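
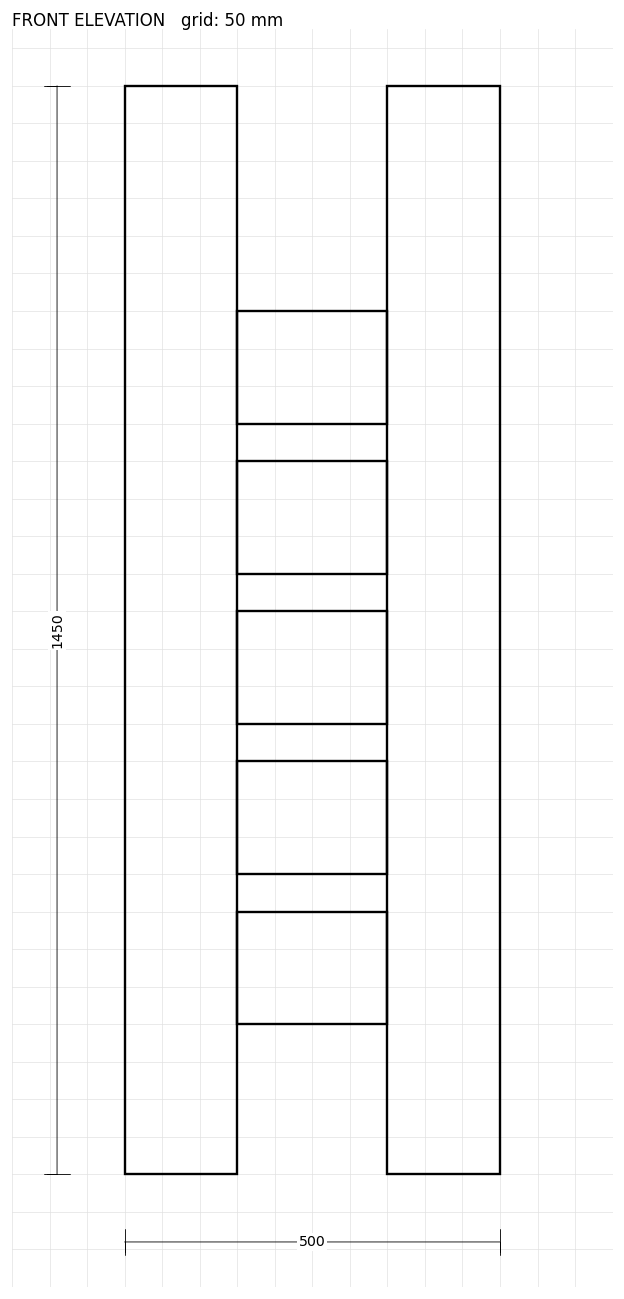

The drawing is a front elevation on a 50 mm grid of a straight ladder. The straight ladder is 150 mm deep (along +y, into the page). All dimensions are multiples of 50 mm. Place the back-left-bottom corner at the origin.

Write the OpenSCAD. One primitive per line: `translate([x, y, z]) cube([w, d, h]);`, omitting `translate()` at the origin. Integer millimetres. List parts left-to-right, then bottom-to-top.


cube([150, 150, 1450]);
translate([150, 0, 200]) cube([200, 150, 150]);
translate([150, 0, 400]) cube([200, 150, 150]);
translate([150, 0, 600]) cube([200, 150, 150]);
translate([150, 0, 800]) cube([200, 150, 150]);
translate([150, 0, 1000]) cube([200, 150, 150]);
translate([350, 0, 0]) cube([150, 150, 1450]);


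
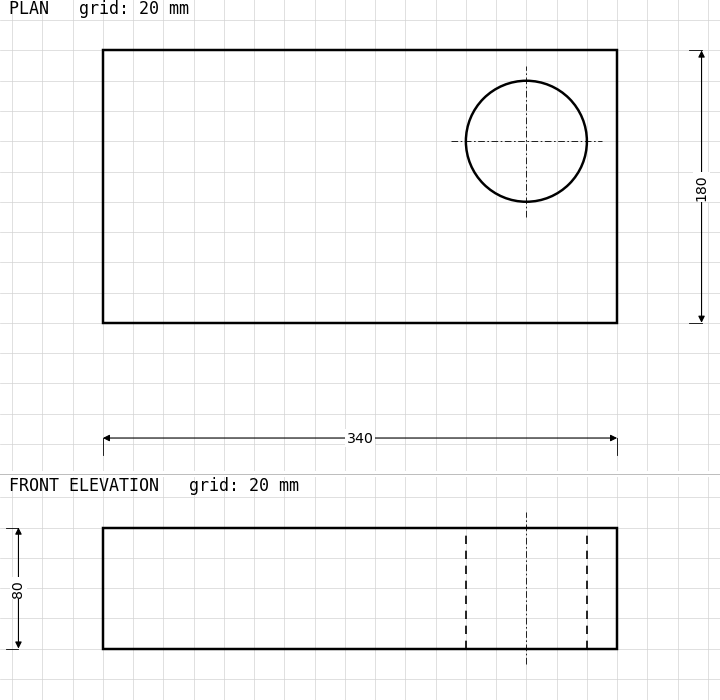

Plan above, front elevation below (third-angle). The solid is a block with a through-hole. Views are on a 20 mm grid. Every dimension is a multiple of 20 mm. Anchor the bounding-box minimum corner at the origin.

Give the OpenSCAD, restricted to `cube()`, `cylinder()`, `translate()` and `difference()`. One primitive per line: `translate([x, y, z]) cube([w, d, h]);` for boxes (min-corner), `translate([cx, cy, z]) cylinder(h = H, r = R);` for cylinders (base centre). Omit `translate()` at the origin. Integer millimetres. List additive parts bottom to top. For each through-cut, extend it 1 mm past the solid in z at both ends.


difference() {
  cube([340, 180, 80]);
  translate([280, 120, -1]) cylinder(h = 82, r = 40);
}


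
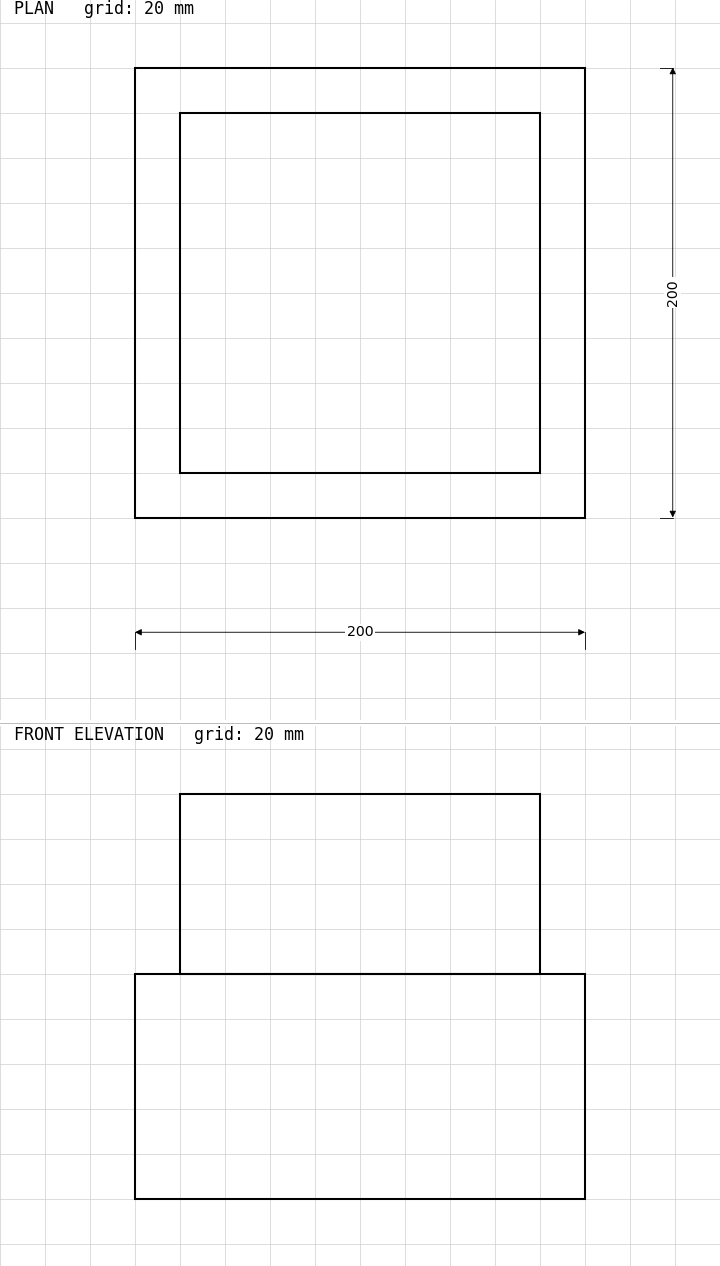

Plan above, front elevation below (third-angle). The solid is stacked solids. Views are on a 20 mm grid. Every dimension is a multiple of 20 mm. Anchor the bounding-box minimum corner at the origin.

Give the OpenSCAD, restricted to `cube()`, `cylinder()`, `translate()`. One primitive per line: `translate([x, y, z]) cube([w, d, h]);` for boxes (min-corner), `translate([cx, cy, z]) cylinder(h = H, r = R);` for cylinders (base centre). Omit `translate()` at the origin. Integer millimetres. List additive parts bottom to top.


cube([200, 200, 100]);
translate([20, 20, 100]) cube([160, 160, 80]);


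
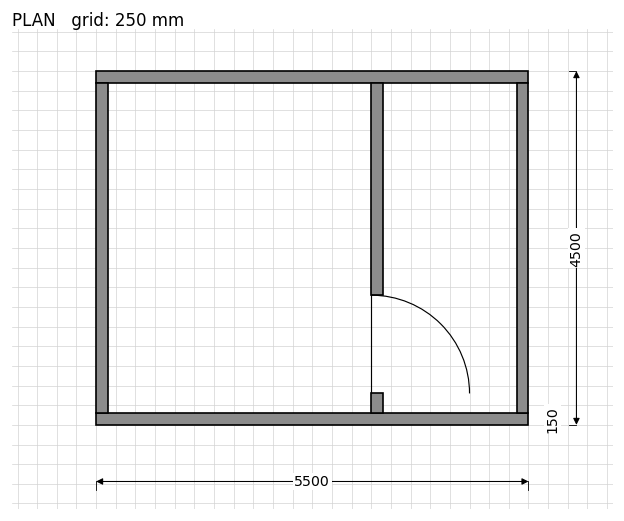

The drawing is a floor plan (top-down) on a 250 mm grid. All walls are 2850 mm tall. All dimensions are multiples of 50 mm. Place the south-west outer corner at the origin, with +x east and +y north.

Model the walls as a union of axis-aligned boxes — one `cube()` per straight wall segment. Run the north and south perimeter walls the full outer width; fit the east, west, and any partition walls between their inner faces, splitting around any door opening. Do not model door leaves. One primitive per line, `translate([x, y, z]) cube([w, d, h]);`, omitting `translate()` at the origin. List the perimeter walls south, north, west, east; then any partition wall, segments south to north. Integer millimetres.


cube([5500, 150, 2850]);
translate([0, 4350, 0]) cube([5500, 150, 2850]);
translate([0, 150, 0]) cube([150, 4200, 2850]);
translate([5350, 150, 0]) cube([150, 4200, 2850]);
translate([3500, 150, 0]) cube([150, 250, 2850]);
translate([3500, 1650, 0]) cube([150, 2700, 2850]);


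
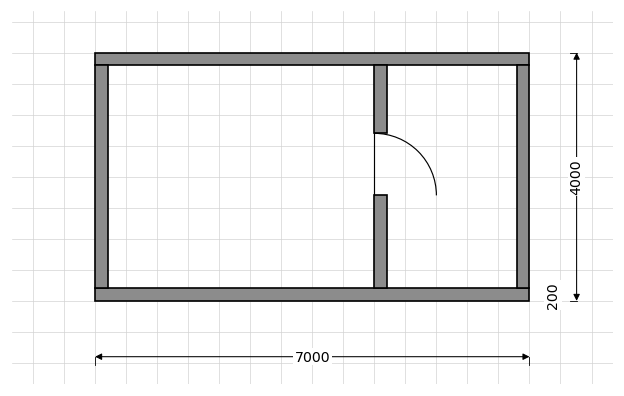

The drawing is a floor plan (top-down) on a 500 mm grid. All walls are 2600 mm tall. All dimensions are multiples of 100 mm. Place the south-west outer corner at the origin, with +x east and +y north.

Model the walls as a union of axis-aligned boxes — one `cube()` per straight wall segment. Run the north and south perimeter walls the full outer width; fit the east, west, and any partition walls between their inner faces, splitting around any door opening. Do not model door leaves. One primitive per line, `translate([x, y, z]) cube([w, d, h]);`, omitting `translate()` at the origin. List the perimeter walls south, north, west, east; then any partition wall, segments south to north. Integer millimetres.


cube([7000, 200, 2600]);
translate([0, 3800, 0]) cube([7000, 200, 2600]);
translate([0, 200, 0]) cube([200, 3600, 2600]);
translate([6800, 200, 0]) cube([200, 3600, 2600]);
translate([4500, 200, 0]) cube([200, 1500, 2600]);
translate([4500, 2700, 0]) cube([200, 1100, 2600]);


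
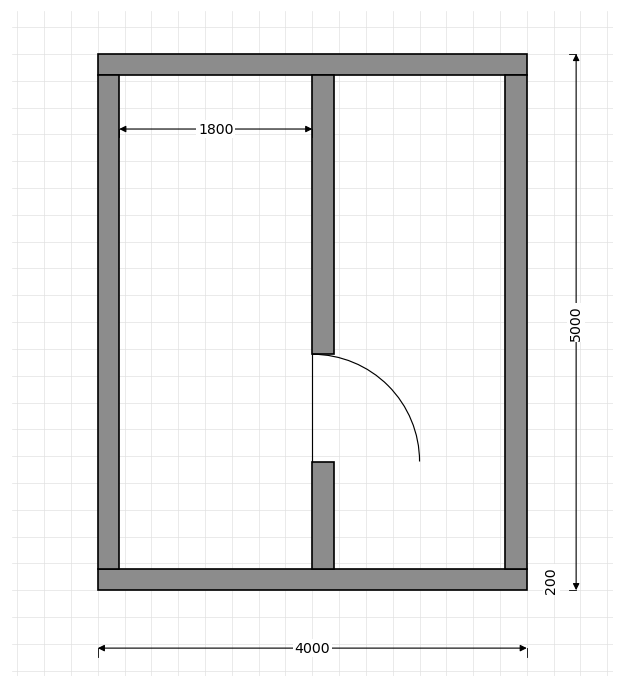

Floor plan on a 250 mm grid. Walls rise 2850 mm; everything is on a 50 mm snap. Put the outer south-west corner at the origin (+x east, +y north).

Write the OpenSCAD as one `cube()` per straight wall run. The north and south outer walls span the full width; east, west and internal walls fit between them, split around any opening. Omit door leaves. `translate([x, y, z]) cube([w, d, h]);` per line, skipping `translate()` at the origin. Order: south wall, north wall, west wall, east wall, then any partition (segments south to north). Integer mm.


cube([4000, 200, 2850]);
translate([0, 4800, 0]) cube([4000, 200, 2850]);
translate([0, 200, 0]) cube([200, 4600, 2850]);
translate([3800, 200, 0]) cube([200, 4600, 2850]);
translate([2000, 200, 0]) cube([200, 1000, 2850]);
translate([2000, 2200, 0]) cube([200, 2600, 2850]);


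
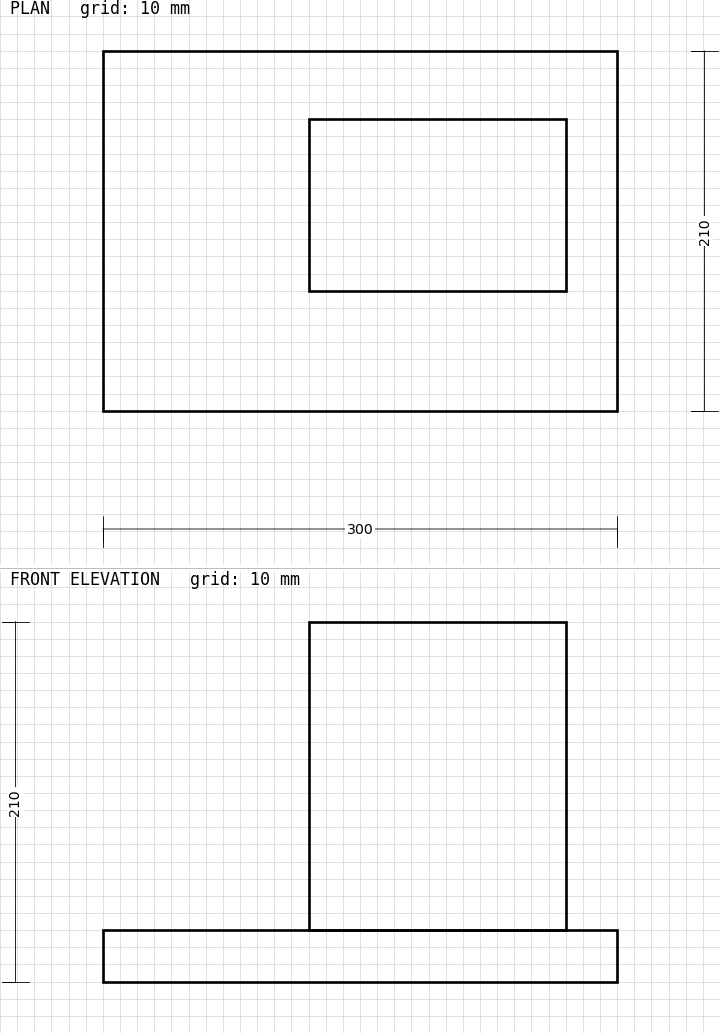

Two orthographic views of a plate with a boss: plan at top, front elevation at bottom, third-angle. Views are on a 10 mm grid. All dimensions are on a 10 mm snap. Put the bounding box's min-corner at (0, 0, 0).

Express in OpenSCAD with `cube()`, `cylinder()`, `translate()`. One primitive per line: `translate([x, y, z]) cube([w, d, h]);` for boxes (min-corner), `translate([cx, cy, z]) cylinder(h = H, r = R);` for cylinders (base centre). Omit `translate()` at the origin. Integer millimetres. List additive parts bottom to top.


cube([300, 210, 30]);
translate([120, 70, 30]) cube([150, 100, 180]);


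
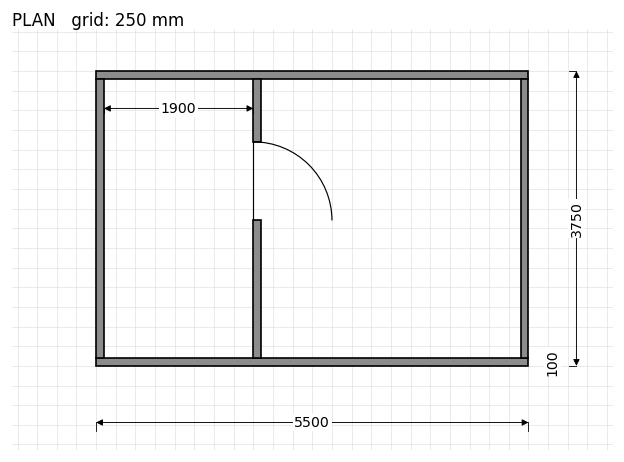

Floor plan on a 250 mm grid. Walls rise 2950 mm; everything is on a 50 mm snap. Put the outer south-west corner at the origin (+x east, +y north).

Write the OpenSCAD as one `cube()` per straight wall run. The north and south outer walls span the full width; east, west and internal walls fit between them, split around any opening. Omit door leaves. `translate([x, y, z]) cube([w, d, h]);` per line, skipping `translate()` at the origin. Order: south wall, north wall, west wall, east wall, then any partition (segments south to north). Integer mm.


cube([5500, 100, 2950]);
translate([0, 3650, 0]) cube([5500, 100, 2950]);
translate([0, 100, 0]) cube([100, 3550, 2950]);
translate([5400, 100, 0]) cube([100, 3550, 2950]);
translate([2000, 100, 0]) cube([100, 1750, 2950]);
translate([2000, 2850, 0]) cube([100, 800, 2950]);


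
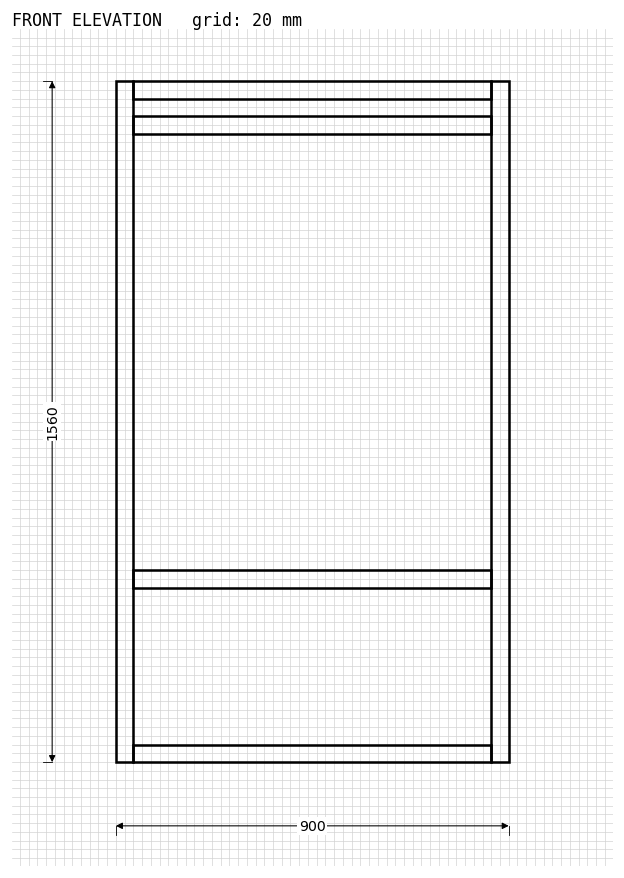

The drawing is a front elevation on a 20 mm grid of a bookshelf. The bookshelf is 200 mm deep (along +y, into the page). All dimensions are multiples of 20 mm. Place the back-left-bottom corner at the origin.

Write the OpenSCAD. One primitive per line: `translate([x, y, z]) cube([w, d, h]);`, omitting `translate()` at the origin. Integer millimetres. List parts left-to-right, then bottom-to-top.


cube([40, 200, 1560]);
translate([40, 0, 0]) cube([820, 200, 40]);
translate([40, 0, 400]) cube([820, 200, 40]);
translate([40, 0, 1440]) cube([820, 200, 40]);
translate([40, 0, 1520]) cube([820, 200, 40]);
translate([860, 0, 0]) cube([40, 200, 1560]);


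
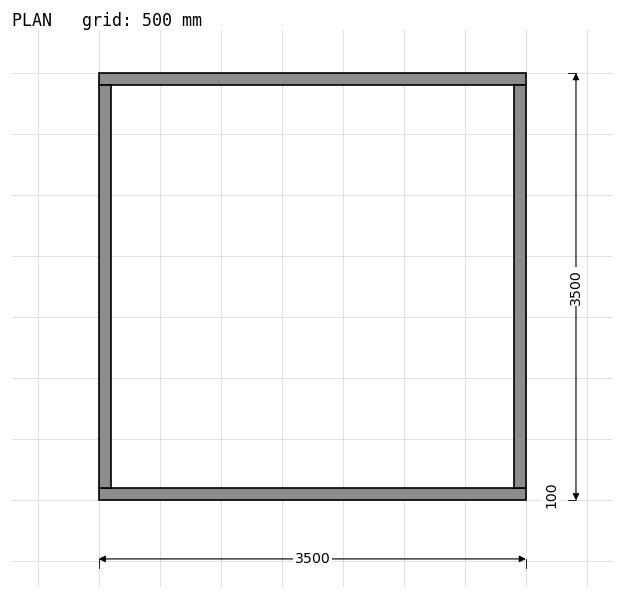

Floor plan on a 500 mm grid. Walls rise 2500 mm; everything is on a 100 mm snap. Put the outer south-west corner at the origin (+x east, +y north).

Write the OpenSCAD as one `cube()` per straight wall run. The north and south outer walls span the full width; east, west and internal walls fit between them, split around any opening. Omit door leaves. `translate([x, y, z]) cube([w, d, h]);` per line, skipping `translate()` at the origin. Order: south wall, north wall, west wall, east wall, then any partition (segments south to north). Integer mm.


cube([3500, 100, 2500]);
translate([0, 3400, 0]) cube([3500, 100, 2500]);
translate([0, 100, 0]) cube([100, 3300, 2500]);
translate([3400, 100, 0]) cube([100, 3300, 2500]);


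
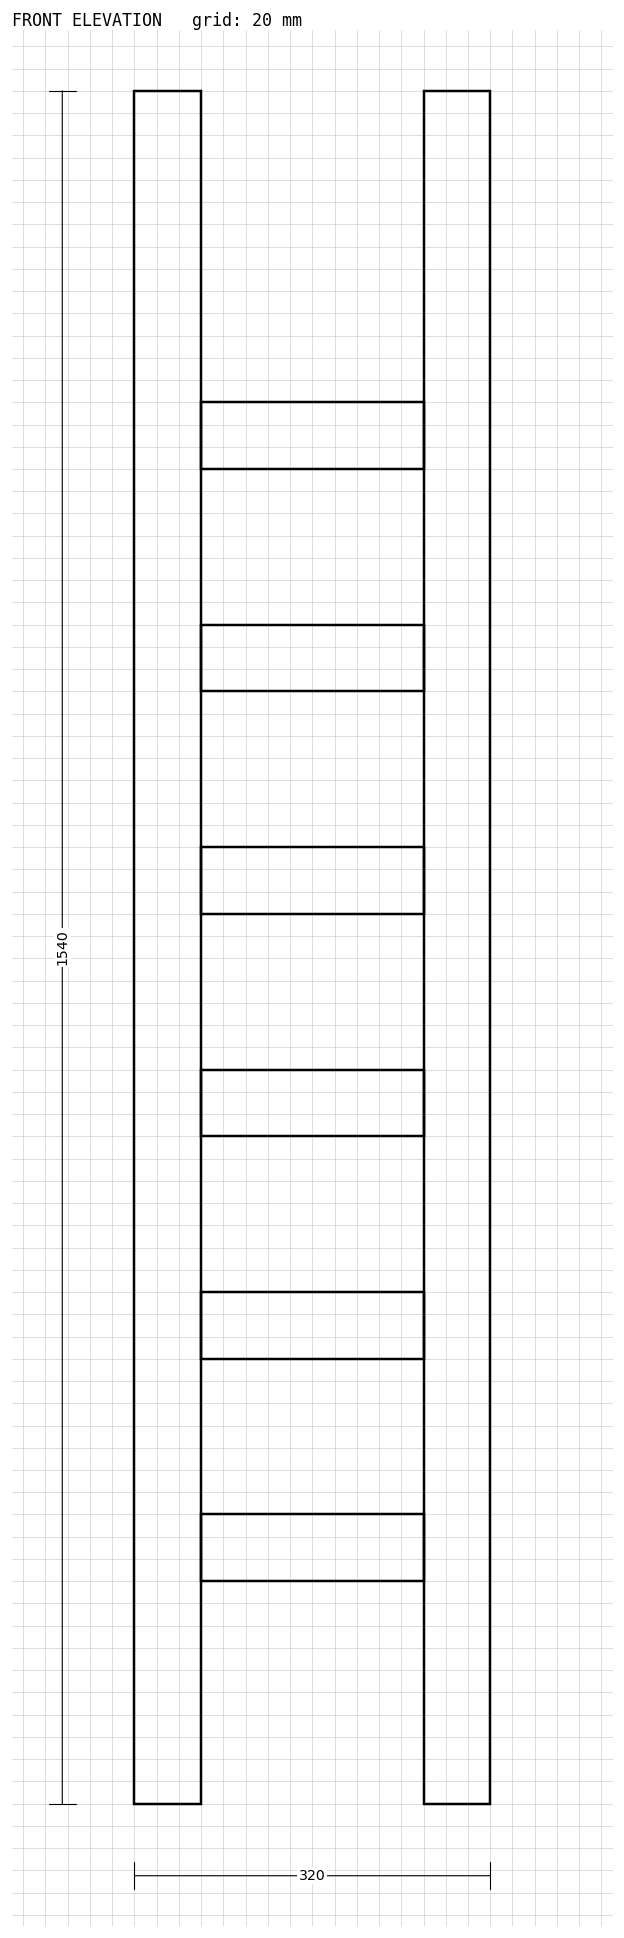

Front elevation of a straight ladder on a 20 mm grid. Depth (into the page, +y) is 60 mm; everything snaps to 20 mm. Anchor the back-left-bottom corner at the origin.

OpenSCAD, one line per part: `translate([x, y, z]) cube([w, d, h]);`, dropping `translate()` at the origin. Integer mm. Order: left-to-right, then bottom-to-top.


cube([60, 60, 1540]);
translate([60, 0, 200]) cube([200, 60, 60]);
translate([60, 0, 400]) cube([200, 60, 60]);
translate([60, 0, 600]) cube([200, 60, 60]);
translate([60, 0, 800]) cube([200, 60, 60]);
translate([60, 0, 1000]) cube([200, 60, 60]);
translate([60, 0, 1200]) cube([200, 60, 60]);
translate([260, 0, 0]) cube([60, 60, 1540]);


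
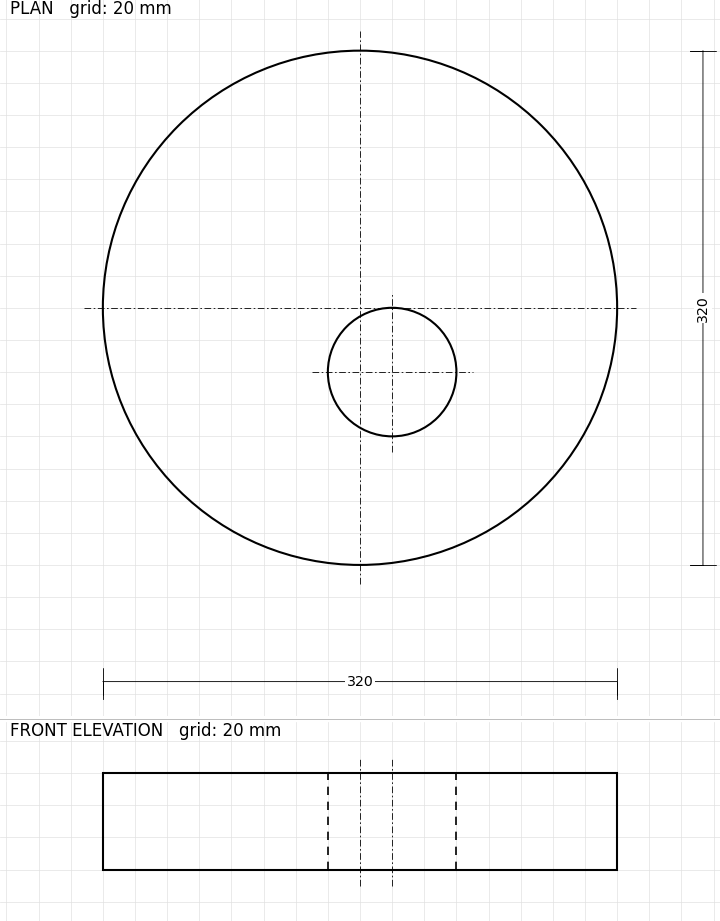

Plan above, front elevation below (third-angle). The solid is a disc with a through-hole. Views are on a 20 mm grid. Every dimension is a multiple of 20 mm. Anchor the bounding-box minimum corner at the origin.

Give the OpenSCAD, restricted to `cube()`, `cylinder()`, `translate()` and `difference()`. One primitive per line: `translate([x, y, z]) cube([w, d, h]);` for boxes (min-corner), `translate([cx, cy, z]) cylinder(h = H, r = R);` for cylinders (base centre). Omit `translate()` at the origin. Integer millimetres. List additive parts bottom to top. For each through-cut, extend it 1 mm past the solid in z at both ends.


difference() {
  translate([160, 160, 0]) cylinder(h = 60, r = 160);
  translate([180, 120, -1]) cylinder(h = 62, r = 40);
}


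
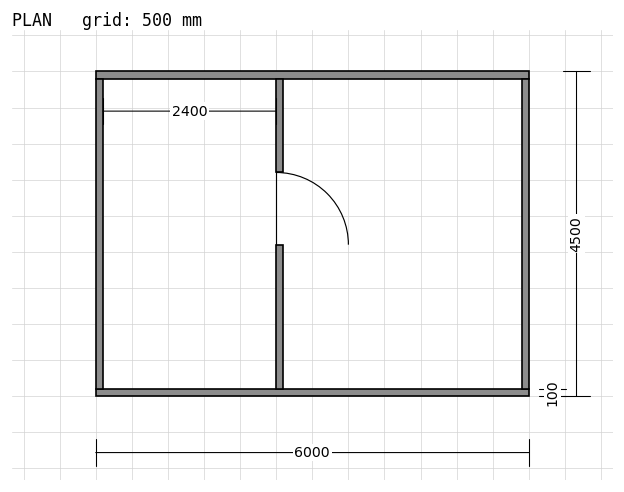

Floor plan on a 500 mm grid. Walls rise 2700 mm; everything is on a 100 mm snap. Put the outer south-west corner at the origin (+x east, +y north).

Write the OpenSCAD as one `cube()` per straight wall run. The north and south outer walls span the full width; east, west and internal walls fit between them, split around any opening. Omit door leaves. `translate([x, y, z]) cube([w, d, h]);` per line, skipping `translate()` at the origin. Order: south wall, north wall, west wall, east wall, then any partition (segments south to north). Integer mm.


cube([6000, 100, 2700]);
translate([0, 4400, 0]) cube([6000, 100, 2700]);
translate([0, 100, 0]) cube([100, 4300, 2700]);
translate([5900, 100, 0]) cube([100, 4300, 2700]);
translate([2500, 100, 0]) cube([100, 2000, 2700]);
translate([2500, 3100, 0]) cube([100, 1300, 2700]);


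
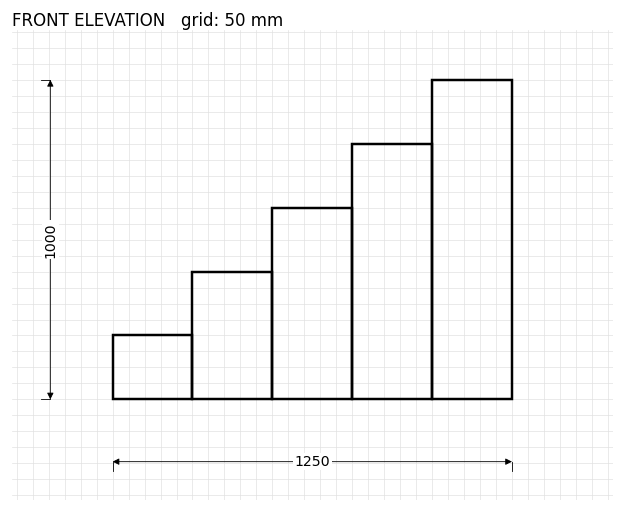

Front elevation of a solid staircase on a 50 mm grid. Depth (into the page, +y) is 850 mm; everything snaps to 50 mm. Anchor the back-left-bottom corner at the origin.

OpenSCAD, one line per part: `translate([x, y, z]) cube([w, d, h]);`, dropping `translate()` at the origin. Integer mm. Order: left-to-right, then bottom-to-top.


cube([250, 850, 200]);
translate([250, 0, 0]) cube([250, 850, 400]);
translate([500, 0, 0]) cube([250, 850, 600]);
translate([750, 0, 0]) cube([250, 850, 800]);
translate([1000, 0, 0]) cube([250, 850, 1000]);


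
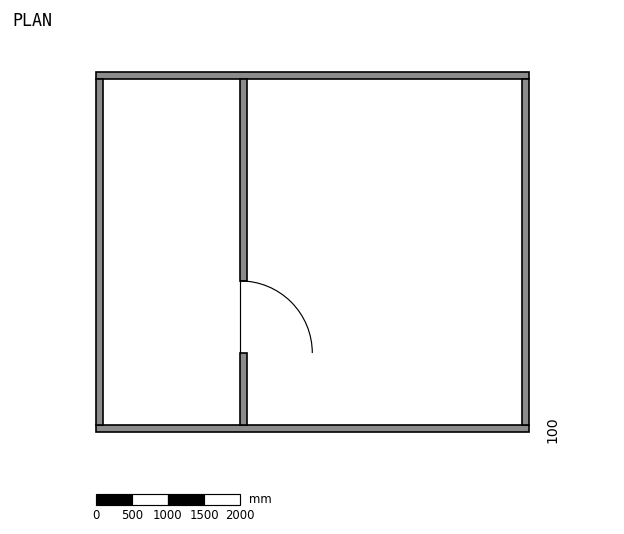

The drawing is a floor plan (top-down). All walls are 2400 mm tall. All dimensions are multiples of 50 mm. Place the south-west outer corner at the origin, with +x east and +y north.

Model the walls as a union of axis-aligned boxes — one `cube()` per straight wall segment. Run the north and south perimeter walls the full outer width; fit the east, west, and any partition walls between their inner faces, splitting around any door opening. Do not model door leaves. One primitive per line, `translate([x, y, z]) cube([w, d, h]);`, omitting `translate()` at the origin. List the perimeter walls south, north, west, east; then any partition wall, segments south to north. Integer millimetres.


cube([6000, 100, 2400]);
translate([0, 4900, 0]) cube([6000, 100, 2400]);
translate([0, 100, 0]) cube([100, 4800, 2400]);
translate([5900, 100, 0]) cube([100, 4800, 2400]);
translate([2000, 100, 0]) cube([100, 1000, 2400]);
translate([2000, 2100, 0]) cube([100, 2800, 2400]);


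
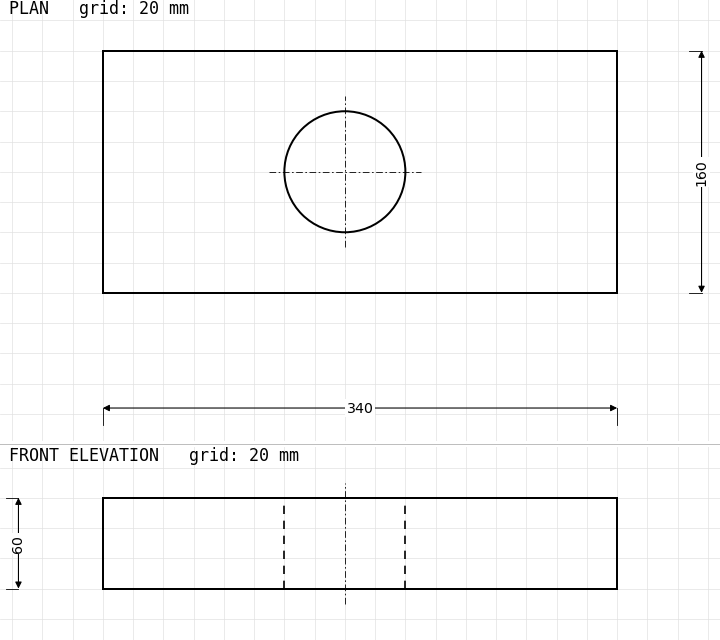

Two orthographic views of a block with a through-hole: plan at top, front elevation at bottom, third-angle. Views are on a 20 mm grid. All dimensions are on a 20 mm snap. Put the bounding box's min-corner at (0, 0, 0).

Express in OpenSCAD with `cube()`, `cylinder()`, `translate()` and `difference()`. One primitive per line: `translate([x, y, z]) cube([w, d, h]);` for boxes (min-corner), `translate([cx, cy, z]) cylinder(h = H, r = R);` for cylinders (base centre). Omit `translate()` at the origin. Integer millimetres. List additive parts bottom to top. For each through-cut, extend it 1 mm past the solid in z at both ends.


difference() {
  cube([340, 160, 60]);
  translate([160, 80, -1]) cylinder(h = 62, r = 40);
}


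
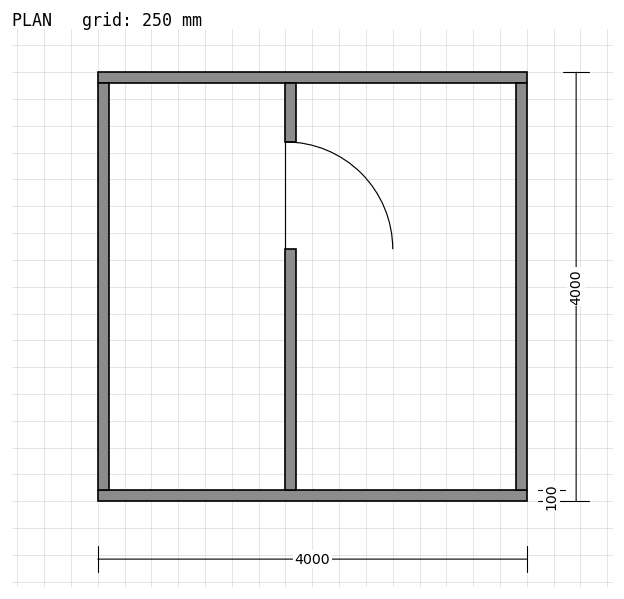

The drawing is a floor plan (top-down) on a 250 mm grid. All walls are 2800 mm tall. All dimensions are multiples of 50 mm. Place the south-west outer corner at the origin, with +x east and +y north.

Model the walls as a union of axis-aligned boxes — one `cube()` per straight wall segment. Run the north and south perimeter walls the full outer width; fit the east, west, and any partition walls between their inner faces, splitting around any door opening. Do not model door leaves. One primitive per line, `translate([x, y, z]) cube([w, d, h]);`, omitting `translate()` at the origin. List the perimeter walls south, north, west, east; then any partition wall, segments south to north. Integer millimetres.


cube([4000, 100, 2800]);
translate([0, 3900, 0]) cube([4000, 100, 2800]);
translate([0, 100, 0]) cube([100, 3800, 2800]);
translate([3900, 100, 0]) cube([100, 3800, 2800]);
translate([1750, 100, 0]) cube([100, 2250, 2800]);
translate([1750, 3350, 0]) cube([100, 550, 2800]);


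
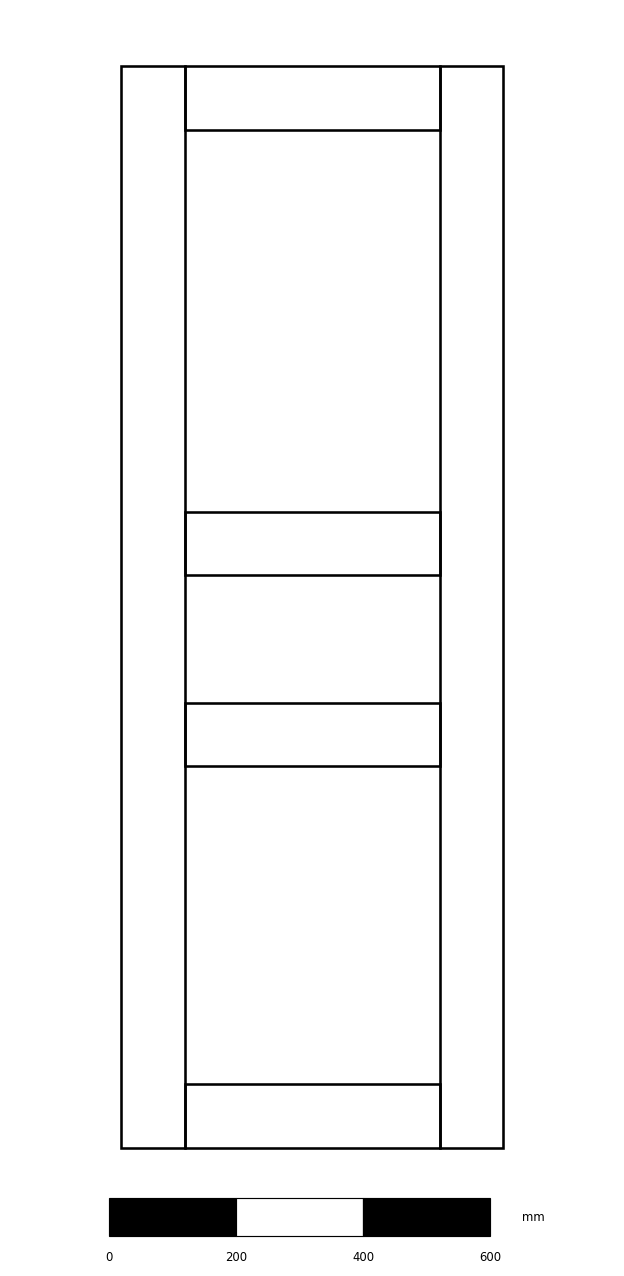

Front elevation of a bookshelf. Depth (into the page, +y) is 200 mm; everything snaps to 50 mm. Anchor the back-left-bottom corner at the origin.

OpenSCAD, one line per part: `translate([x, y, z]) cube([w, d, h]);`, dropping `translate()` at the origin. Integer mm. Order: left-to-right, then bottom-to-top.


cube([100, 200, 1700]);
translate([100, 0, 0]) cube([400, 200, 100]);
translate([100, 0, 600]) cube([400, 200, 100]);
translate([100, 0, 900]) cube([400, 200, 100]);
translate([100, 0, 1600]) cube([400, 200, 100]);
translate([500, 0, 0]) cube([100, 200, 1700]);


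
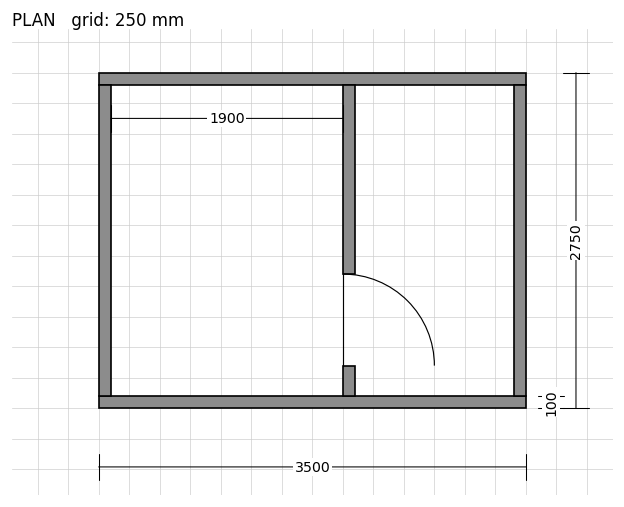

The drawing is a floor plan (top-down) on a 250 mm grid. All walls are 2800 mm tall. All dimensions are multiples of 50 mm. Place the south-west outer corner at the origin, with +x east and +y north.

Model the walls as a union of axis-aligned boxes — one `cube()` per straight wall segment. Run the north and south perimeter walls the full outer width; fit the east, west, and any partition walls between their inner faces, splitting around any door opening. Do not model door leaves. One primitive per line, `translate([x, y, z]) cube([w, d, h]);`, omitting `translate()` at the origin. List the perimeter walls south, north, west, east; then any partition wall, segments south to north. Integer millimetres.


cube([3500, 100, 2800]);
translate([0, 2650, 0]) cube([3500, 100, 2800]);
translate([0, 100, 0]) cube([100, 2550, 2800]);
translate([3400, 100, 0]) cube([100, 2550, 2800]);
translate([2000, 100, 0]) cube([100, 250, 2800]);
translate([2000, 1100, 0]) cube([100, 1550, 2800]);


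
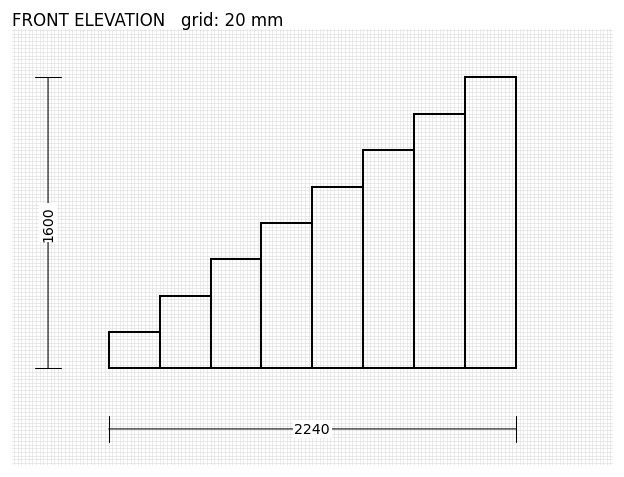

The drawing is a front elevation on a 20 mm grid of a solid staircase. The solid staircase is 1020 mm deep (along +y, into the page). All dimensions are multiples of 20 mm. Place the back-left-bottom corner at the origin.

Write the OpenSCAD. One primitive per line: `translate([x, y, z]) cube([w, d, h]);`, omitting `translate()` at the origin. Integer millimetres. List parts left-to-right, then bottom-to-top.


cube([280, 1020, 200]);
translate([280, 0, 0]) cube([280, 1020, 400]);
translate([560, 0, 0]) cube([280, 1020, 600]);
translate([840, 0, 0]) cube([280, 1020, 800]);
translate([1120, 0, 0]) cube([280, 1020, 1000]);
translate([1400, 0, 0]) cube([280, 1020, 1200]);
translate([1680, 0, 0]) cube([280, 1020, 1400]);
translate([1960, 0, 0]) cube([280, 1020, 1600]);


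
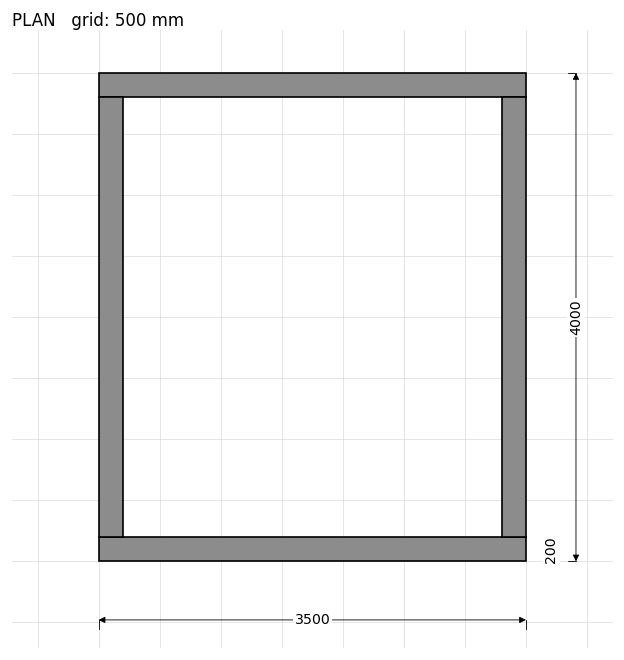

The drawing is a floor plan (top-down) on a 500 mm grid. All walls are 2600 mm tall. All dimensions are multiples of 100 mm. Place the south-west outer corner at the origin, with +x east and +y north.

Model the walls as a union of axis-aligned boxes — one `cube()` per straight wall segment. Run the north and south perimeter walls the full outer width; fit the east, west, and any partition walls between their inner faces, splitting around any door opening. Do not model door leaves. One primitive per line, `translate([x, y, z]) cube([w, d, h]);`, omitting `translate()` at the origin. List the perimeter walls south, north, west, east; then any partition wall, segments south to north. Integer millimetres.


cube([3500, 200, 2600]);
translate([0, 3800, 0]) cube([3500, 200, 2600]);
translate([0, 200, 0]) cube([200, 3600, 2600]);
translate([3300, 200, 0]) cube([200, 3600, 2600]);


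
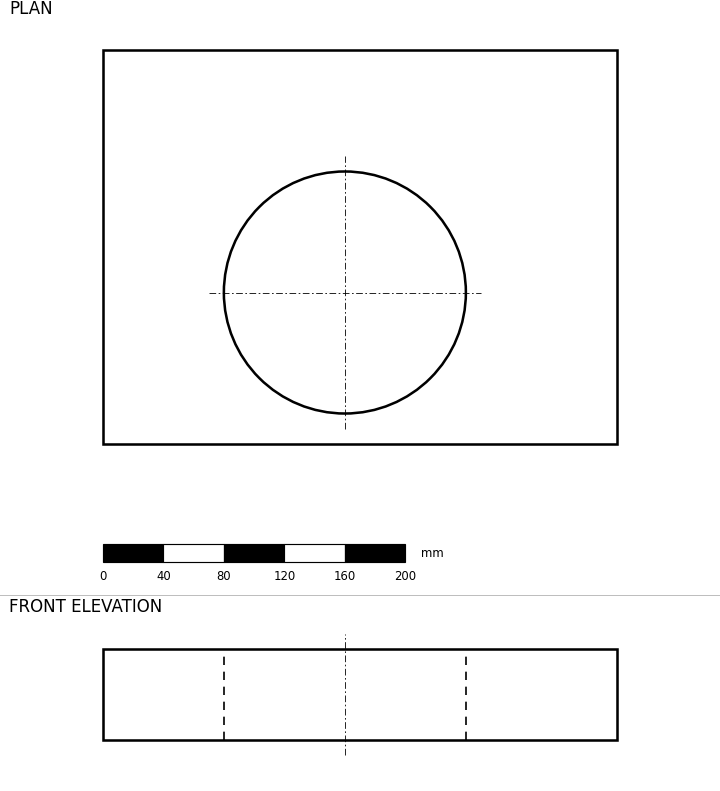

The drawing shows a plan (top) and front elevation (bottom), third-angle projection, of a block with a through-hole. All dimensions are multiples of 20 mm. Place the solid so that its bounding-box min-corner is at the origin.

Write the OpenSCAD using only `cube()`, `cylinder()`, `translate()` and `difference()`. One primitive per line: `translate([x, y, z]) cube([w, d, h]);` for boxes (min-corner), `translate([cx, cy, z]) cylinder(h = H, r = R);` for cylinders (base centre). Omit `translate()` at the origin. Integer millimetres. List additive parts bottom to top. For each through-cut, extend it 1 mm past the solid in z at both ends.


difference() {
  cube([340, 260, 60]);
  translate([160, 100, -1]) cylinder(h = 62, r = 80);
}


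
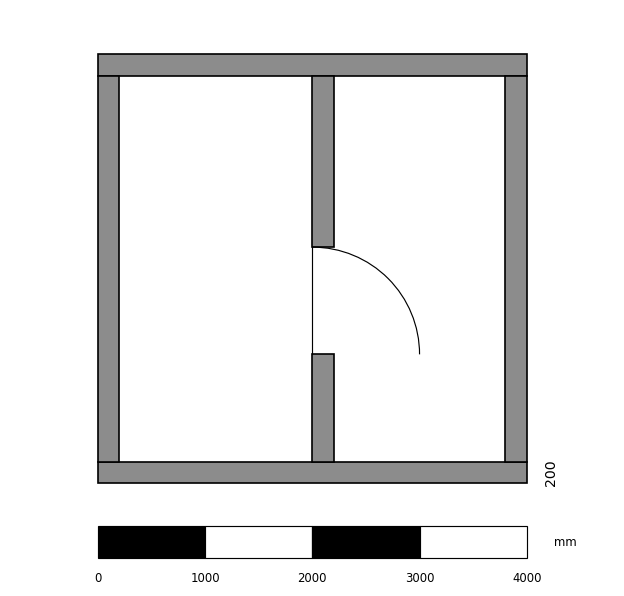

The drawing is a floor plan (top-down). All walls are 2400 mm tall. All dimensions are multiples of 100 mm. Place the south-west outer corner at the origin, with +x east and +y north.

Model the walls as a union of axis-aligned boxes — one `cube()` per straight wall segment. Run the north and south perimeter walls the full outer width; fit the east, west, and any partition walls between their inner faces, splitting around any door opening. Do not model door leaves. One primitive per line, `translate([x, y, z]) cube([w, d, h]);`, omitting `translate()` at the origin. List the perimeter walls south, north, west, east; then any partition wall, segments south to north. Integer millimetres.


cube([4000, 200, 2400]);
translate([0, 3800, 0]) cube([4000, 200, 2400]);
translate([0, 200, 0]) cube([200, 3600, 2400]);
translate([3800, 200, 0]) cube([200, 3600, 2400]);
translate([2000, 200, 0]) cube([200, 1000, 2400]);
translate([2000, 2200, 0]) cube([200, 1600, 2400]);


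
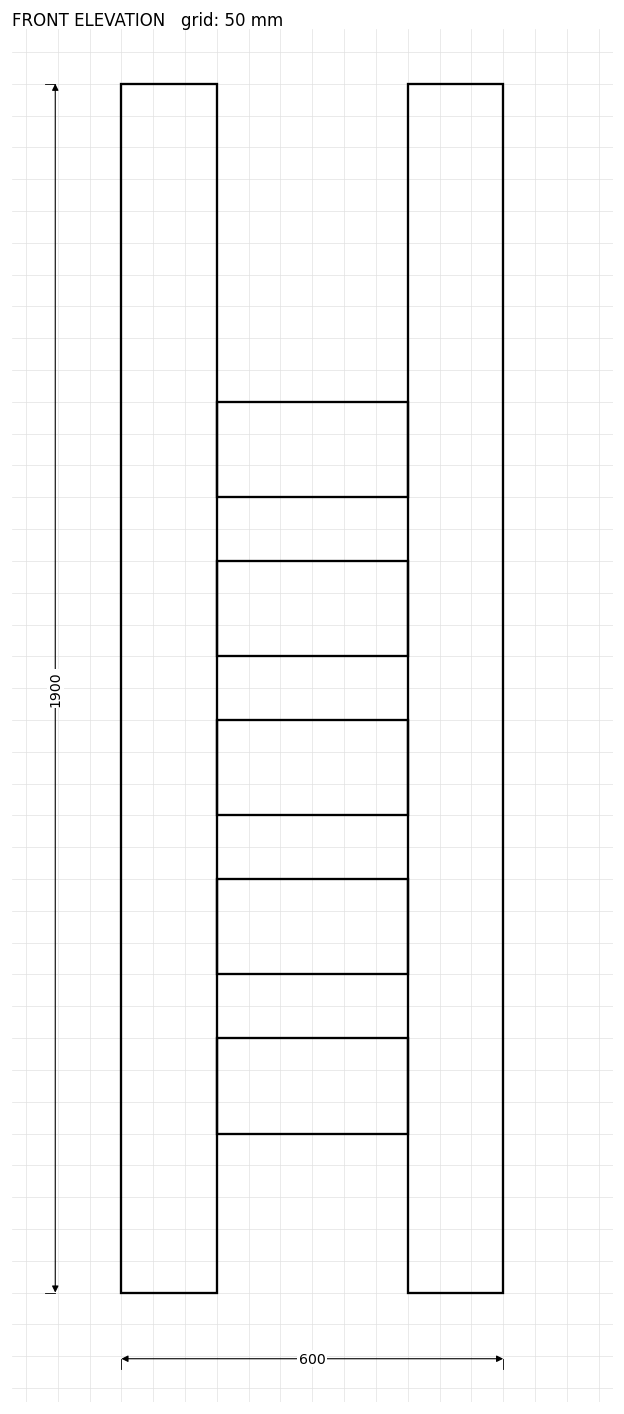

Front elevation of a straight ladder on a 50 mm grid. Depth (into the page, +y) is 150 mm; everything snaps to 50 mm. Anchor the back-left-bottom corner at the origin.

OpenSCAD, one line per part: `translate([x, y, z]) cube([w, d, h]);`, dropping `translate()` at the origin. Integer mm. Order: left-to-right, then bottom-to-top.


cube([150, 150, 1900]);
translate([150, 0, 250]) cube([300, 150, 150]);
translate([150, 0, 500]) cube([300, 150, 150]);
translate([150, 0, 750]) cube([300, 150, 150]);
translate([150, 0, 1000]) cube([300, 150, 150]);
translate([150, 0, 1250]) cube([300, 150, 150]);
translate([450, 0, 0]) cube([150, 150, 1900]);


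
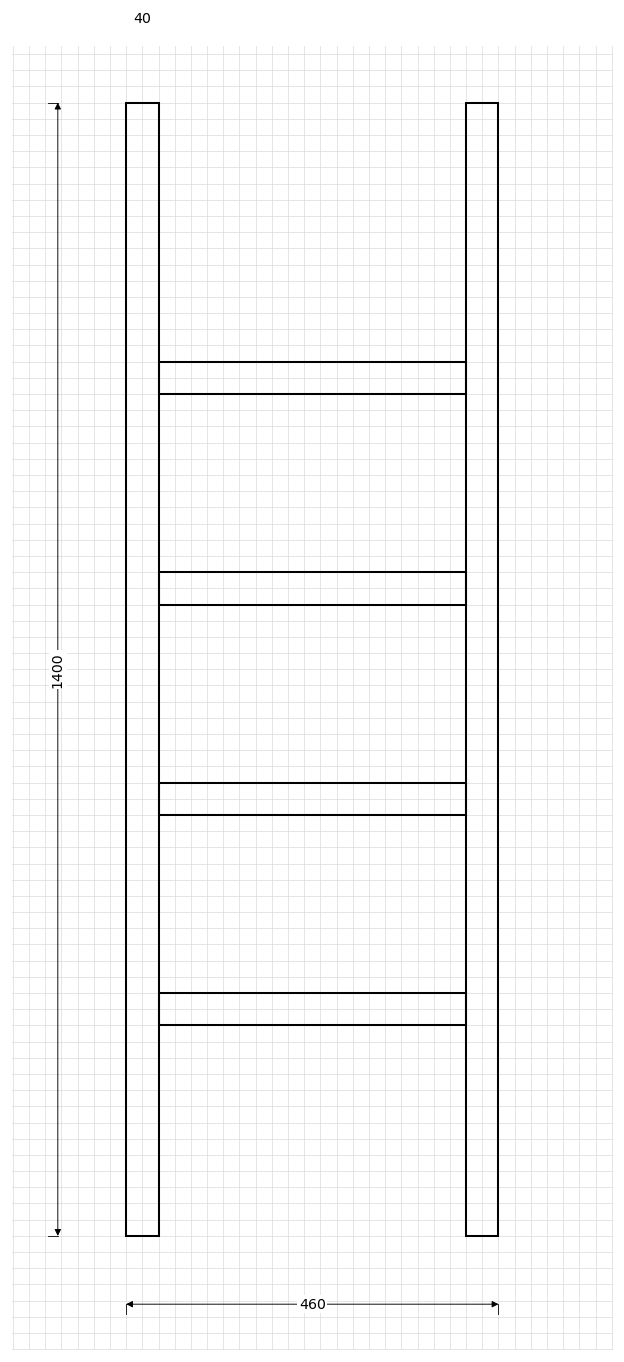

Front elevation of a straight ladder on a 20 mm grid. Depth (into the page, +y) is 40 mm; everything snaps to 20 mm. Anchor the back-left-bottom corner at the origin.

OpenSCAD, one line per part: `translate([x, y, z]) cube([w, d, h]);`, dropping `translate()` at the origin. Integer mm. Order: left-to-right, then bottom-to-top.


cube([40, 40, 1400]);
translate([40, 0, 260]) cube([380, 40, 40]);
translate([40, 0, 520]) cube([380, 40, 40]);
translate([40, 0, 780]) cube([380, 40, 40]);
translate([40, 0, 1040]) cube([380, 40, 40]);
translate([420, 0, 0]) cube([40, 40, 1400]);


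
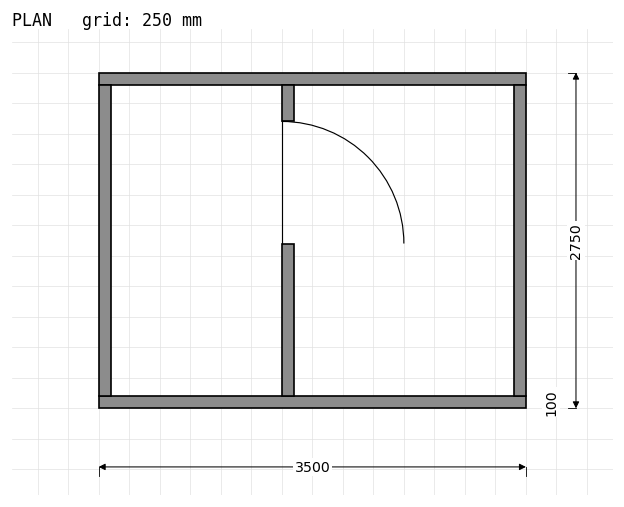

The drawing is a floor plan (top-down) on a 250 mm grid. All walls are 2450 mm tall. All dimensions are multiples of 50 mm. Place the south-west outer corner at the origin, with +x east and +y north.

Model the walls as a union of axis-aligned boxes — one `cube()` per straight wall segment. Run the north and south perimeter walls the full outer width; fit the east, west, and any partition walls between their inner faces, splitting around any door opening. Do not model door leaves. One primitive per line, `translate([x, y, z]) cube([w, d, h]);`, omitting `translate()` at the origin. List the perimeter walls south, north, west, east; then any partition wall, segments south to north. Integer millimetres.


cube([3500, 100, 2450]);
translate([0, 2650, 0]) cube([3500, 100, 2450]);
translate([0, 100, 0]) cube([100, 2550, 2450]);
translate([3400, 100, 0]) cube([100, 2550, 2450]);
translate([1500, 100, 0]) cube([100, 1250, 2450]);
translate([1500, 2350, 0]) cube([100, 300, 2450]);


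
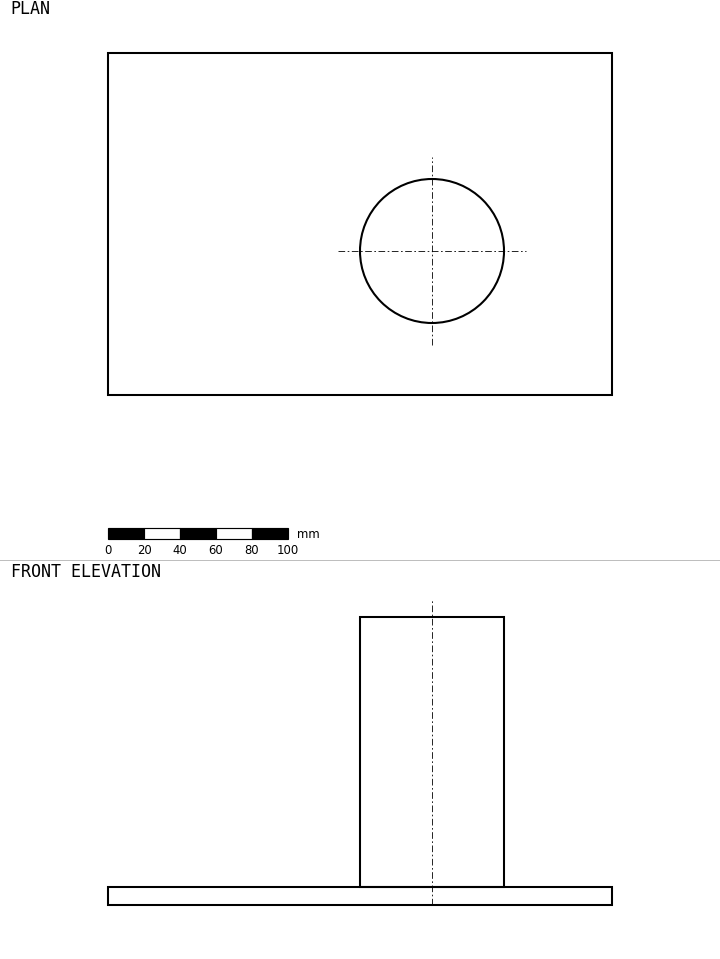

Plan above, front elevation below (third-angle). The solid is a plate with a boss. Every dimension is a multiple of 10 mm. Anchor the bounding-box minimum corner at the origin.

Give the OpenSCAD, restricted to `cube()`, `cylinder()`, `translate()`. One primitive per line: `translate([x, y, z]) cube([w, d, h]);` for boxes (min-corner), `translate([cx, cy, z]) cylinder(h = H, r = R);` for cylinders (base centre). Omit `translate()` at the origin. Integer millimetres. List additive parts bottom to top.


cube([280, 190, 10]);
translate([180, 80, 10]) cylinder(h = 150, r = 40);


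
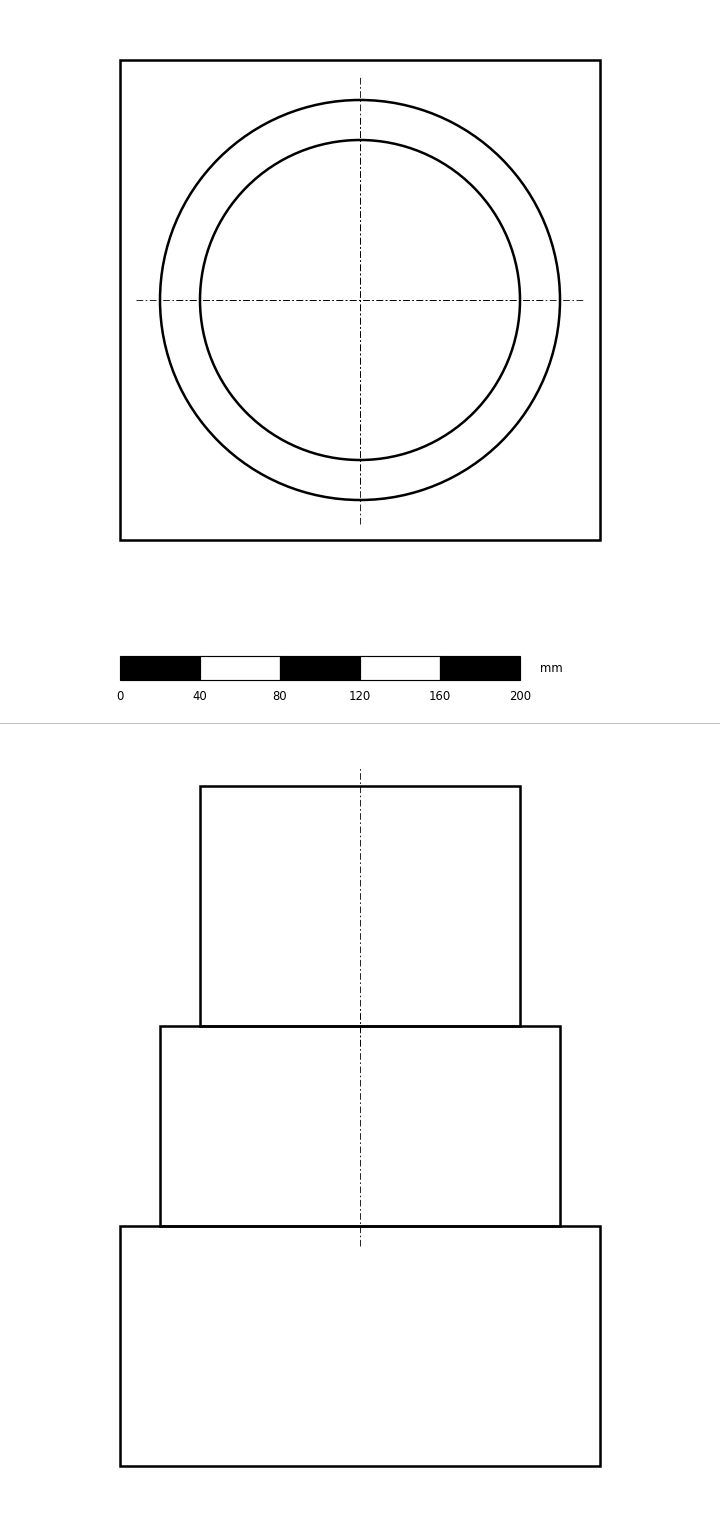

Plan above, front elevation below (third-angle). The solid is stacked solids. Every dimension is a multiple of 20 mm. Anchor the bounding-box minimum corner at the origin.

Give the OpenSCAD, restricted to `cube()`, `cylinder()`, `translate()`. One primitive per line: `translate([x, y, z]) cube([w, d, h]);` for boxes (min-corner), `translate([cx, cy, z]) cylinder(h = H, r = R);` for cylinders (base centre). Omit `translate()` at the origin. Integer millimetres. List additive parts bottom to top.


cube([240, 240, 120]);
translate([120, 120, 120]) cylinder(h = 100, r = 100);
translate([120, 120, 220]) cylinder(h = 120, r = 80);


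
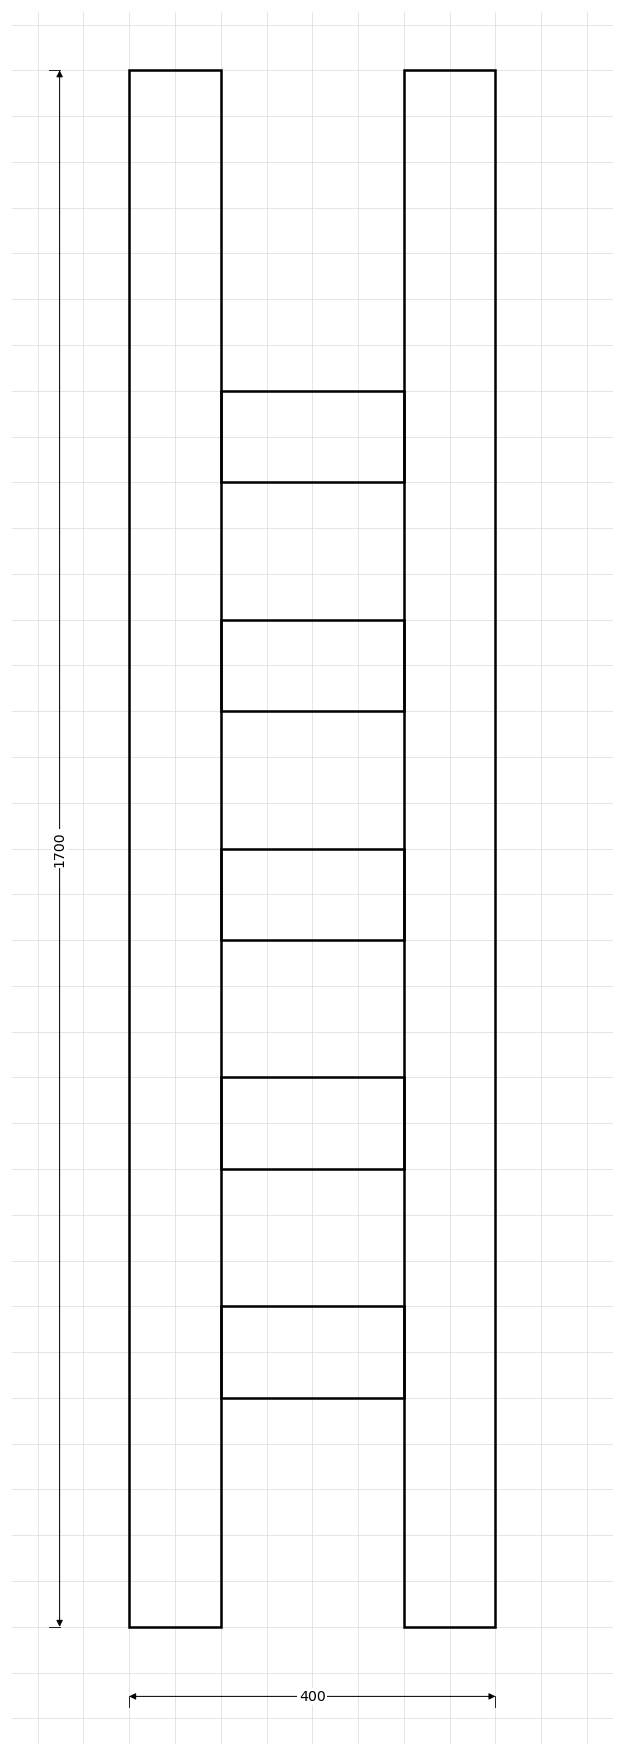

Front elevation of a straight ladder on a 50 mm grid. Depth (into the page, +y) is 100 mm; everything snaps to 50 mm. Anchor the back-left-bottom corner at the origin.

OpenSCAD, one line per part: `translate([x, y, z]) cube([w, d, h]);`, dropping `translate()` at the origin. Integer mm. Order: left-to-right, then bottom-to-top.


cube([100, 100, 1700]);
translate([100, 0, 250]) cube([200, 100, 100]);
translate([100, 0, 500]) cube([200, 100, 100]);
translate([100, 0, 750]) cube([200, 100, 100]);
translate([100, 0, 1000]) cube([200, 100, 100]);
translate([100, 0, 1250]) cube([200, 100, 100]);
translate([300, 0, 0]) cube([100, 100, 1700]);


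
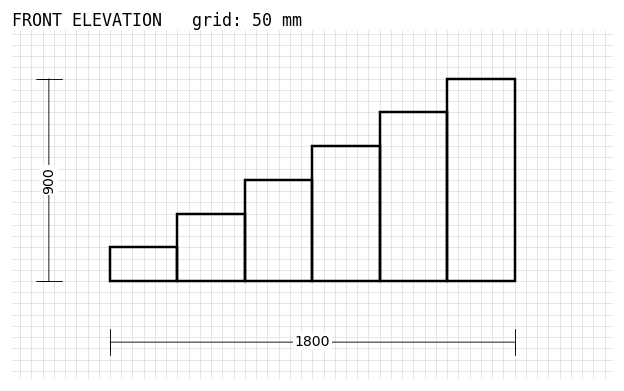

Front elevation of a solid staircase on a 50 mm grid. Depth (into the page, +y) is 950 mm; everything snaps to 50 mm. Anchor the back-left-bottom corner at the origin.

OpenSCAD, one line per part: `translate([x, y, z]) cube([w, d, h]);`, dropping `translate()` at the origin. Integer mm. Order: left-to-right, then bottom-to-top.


cube([300, 950, 150]);
translate([300, 0, 0]) cube([300, 950, 300]);
translate([600, 0, 0]) cube([300, 950, 450]);
translate([900, 0, 0]) cube([300, 950, 600]);
translate([1200, 0, 0]) cube([300, 950, 750]);
translate([1500, 0, 0]) cube([300, 950, 900]);


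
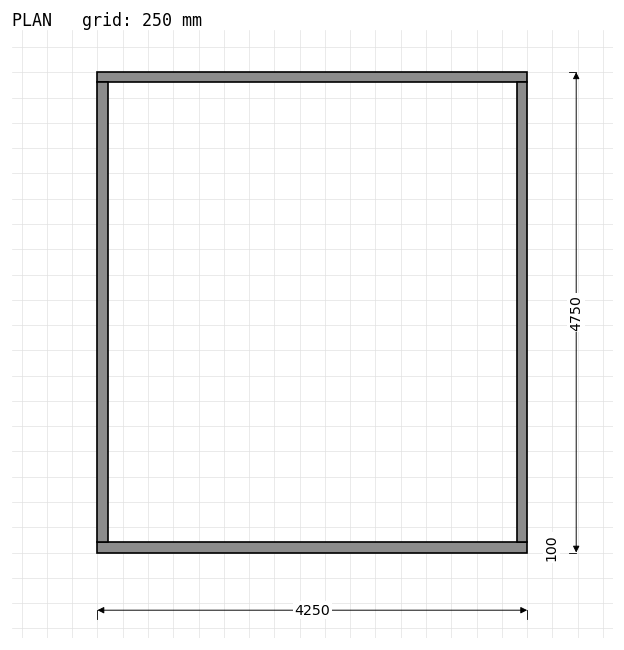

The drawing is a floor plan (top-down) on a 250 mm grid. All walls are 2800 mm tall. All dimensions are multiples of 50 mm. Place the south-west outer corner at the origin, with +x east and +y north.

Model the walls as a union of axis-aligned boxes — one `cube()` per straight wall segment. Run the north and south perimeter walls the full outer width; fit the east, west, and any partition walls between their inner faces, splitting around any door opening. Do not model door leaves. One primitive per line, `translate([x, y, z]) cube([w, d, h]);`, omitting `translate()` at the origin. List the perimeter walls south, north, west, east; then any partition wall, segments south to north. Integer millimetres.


cube([4250, 100, 2800]);
translate([0, 4650, 0]) cube([4250, 100, 2800]);
translate([0, 100, 0]) cube([100, 4550, 2800]);
translate([4150, 100, 0]) cube([100, 4550, 2800]);


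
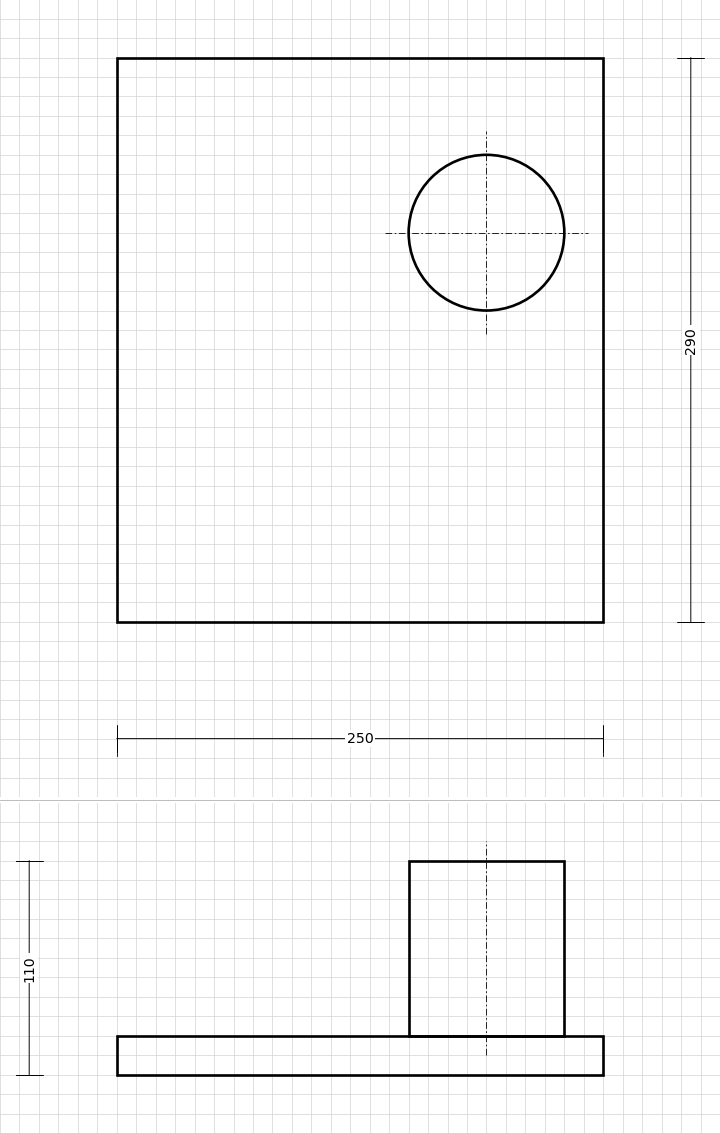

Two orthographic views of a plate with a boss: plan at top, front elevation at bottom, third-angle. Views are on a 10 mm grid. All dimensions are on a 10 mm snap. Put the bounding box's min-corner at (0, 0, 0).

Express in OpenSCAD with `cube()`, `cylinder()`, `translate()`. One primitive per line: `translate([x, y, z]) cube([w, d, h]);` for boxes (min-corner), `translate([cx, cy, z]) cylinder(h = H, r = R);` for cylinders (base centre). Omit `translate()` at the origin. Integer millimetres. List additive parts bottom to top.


cube([250, 290, 20]);
translate([190, 200, 20]) cylinder(h = 90, r = 40);


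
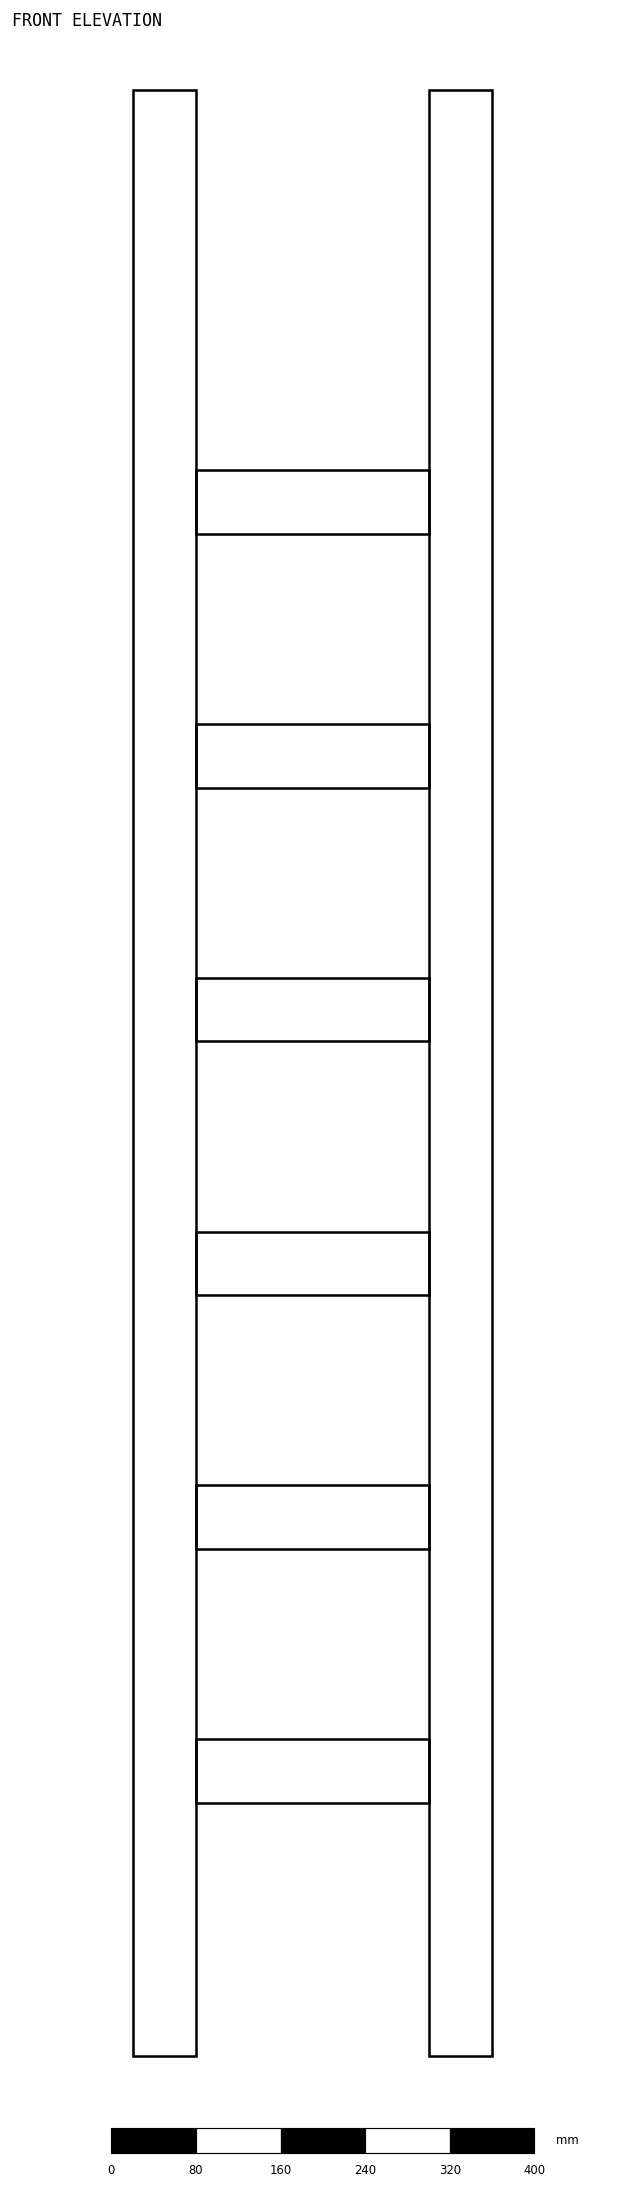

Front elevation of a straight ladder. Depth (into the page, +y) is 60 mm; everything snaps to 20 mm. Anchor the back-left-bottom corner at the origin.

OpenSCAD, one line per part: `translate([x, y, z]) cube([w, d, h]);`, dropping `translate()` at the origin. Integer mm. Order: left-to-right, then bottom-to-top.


cube([60, 60, 1860]);
translate([60, 0, 240]) cube([220, 60, 60]);
translate([60, 0, 480]) cube([220, 60, 60]);
translate([60, 0, 720]) cube([220, 60, 60]);
translate([60, 0, 960]) cube([220, 60, 60]);
translate([60, 0, 1200]) cube([220, 60, 60]);
translate([60, 0, 1440]) cube([220, 60, 60]);
translate([280, 0, 0]) cube([60, 60, 1860]);


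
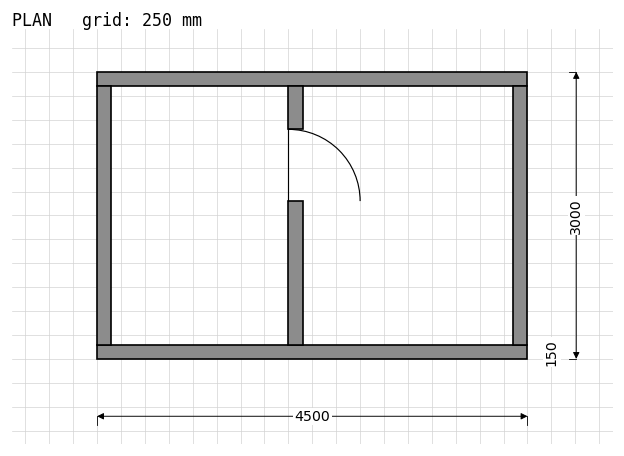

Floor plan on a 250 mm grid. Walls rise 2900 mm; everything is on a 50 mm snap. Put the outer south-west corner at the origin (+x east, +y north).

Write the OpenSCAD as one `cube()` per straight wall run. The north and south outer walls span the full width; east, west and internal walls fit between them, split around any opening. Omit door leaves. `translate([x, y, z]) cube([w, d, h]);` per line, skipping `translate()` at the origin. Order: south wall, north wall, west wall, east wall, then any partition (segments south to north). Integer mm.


cube([4500, 150, 2900]);
translate([0, 2850, 0]) cube([4500, 150, 2900]);
translate([0, 150, 0]) cube([150, 2700, 2900]);
translate([4350, 150, 0]) cube([150, 2700, 2900]);
translate([2000, 150, 0]) cube([150, 1500, 2900]);
translate([2000, 2400, 0]) cube([150, 450, 2900]);


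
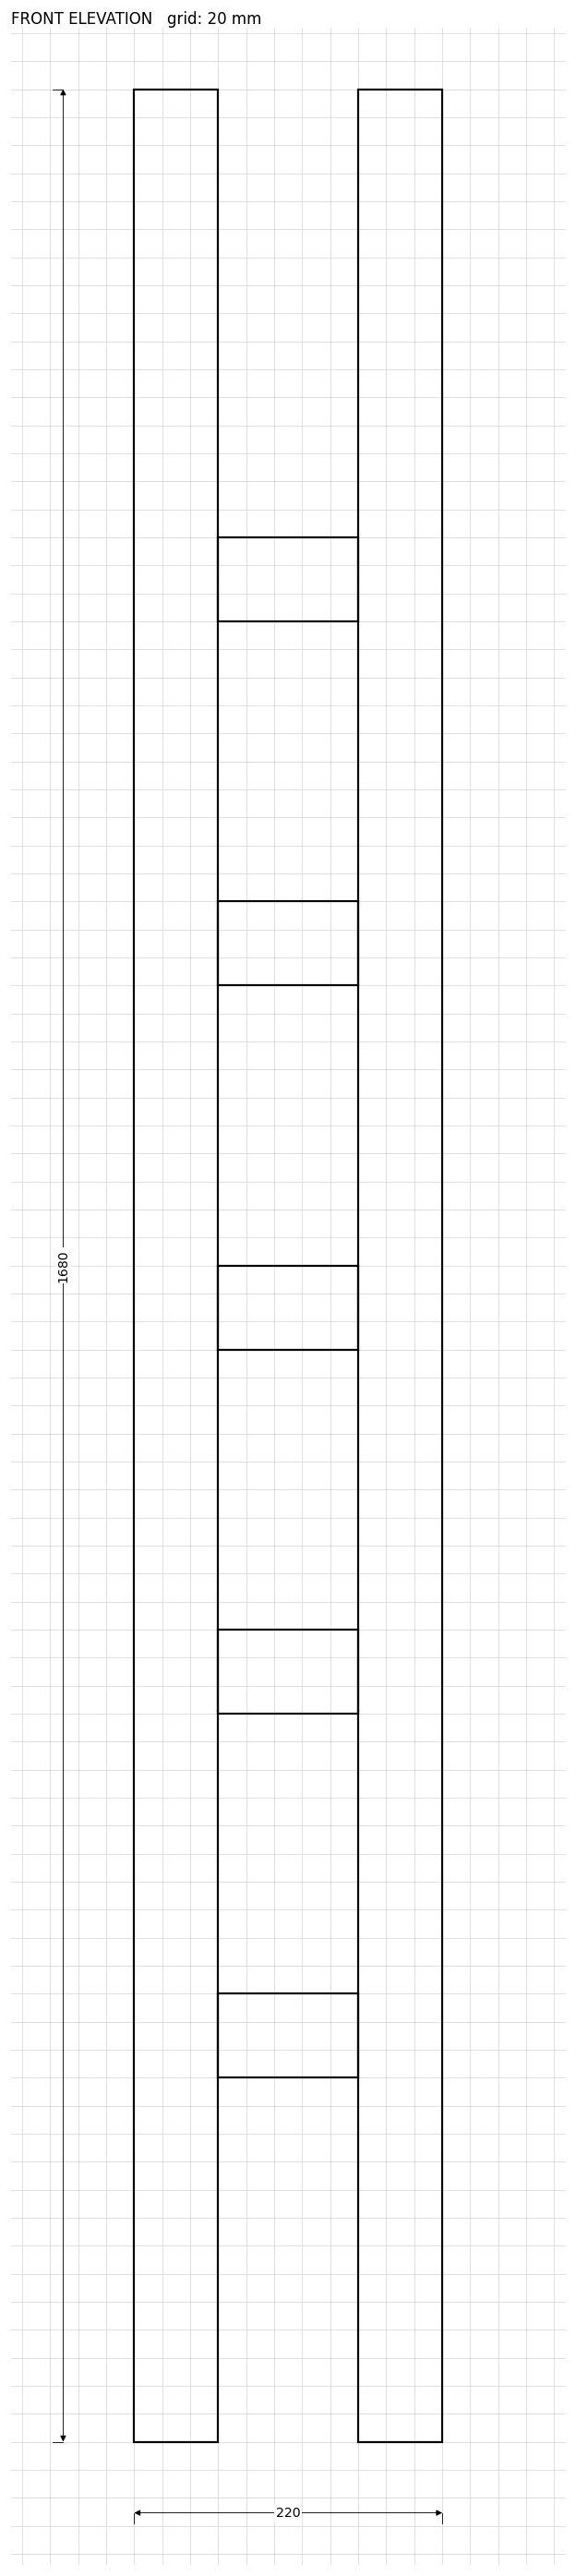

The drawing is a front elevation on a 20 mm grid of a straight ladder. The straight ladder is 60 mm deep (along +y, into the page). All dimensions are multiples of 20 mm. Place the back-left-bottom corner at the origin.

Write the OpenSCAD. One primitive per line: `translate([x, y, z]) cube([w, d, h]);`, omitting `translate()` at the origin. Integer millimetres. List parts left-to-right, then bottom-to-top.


cube([60, 60, 1680]);
translate([60, 0, 260]) cube([100, 60, 60]);
translate([60, 0, 520]) cube([100, 60, 60]);
translate([60, 0, 780]) cube([100, 60, 60]);
translate([60, 0, 1040]) cube([100, 60, 60]);
translate([60, 0, 1300]) cube([100, 60, 60]);
translate([160, 0, 0]) cube([60, 60, 1680]);
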